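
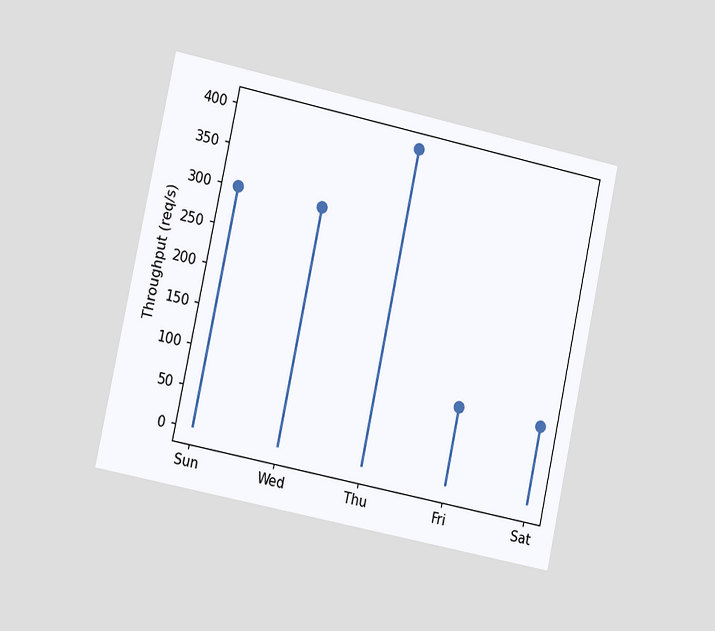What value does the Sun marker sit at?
The chart is tilted about 12° clockwise and viewed slightly from the left. The Sun marker sits at 300req/s.

300req/s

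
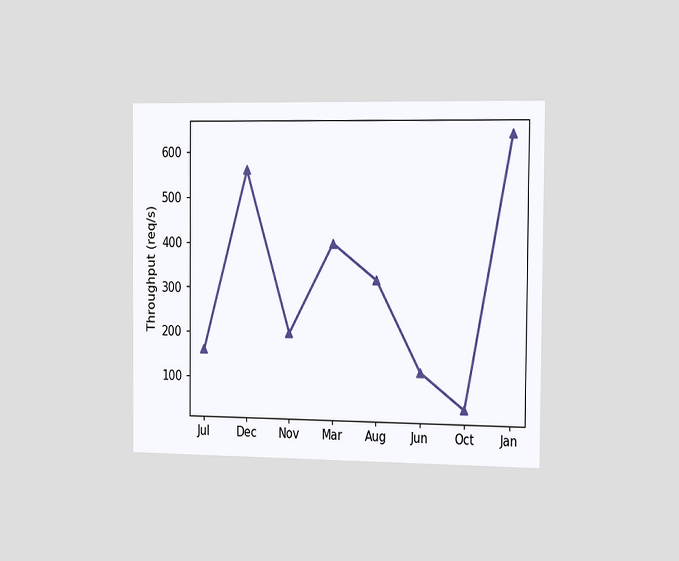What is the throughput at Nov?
200req/s

The chart is viewed slightly from the right. At Nov, the line is at 200req/s.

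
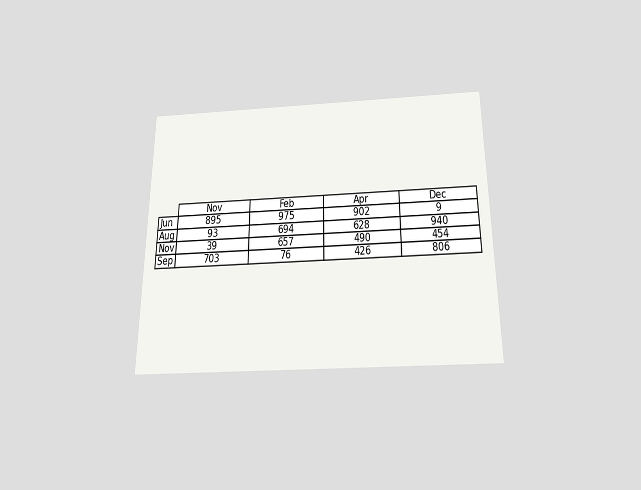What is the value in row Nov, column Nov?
39

The chart is viewed slightly from below. The (Nov, Nov) cell reads 39.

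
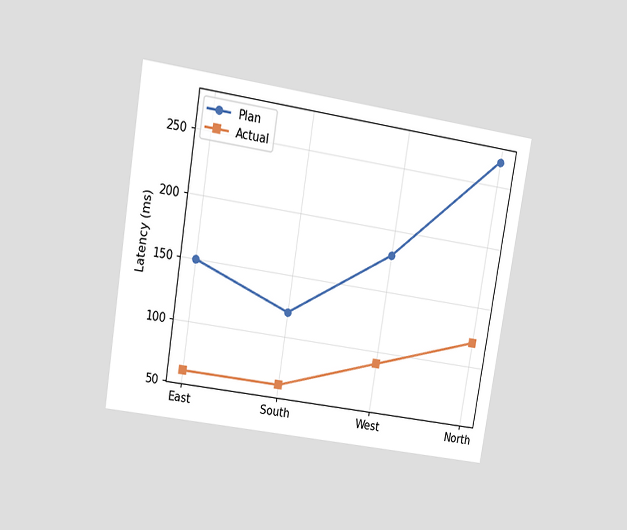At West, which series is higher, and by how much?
The chart is tilted about 9° clockwise and viewed at a slight angle. At West, Plan sits above the other line by 90ms.

Plan, by 90ms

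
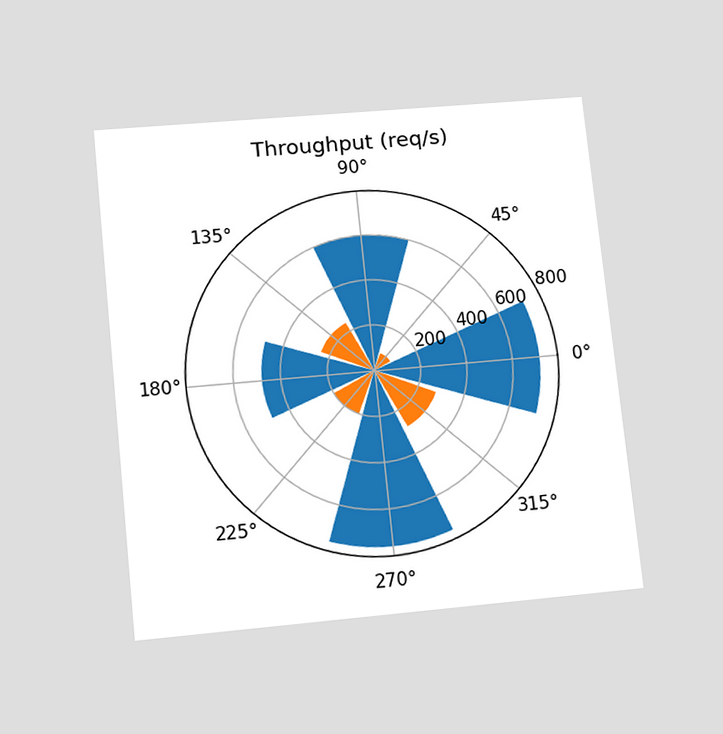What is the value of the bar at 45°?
80req/s

The chart is tilted about 6° counter-clockwise and viewed slightly from below. The bar at 45° reaches 80req/s on the radial axis.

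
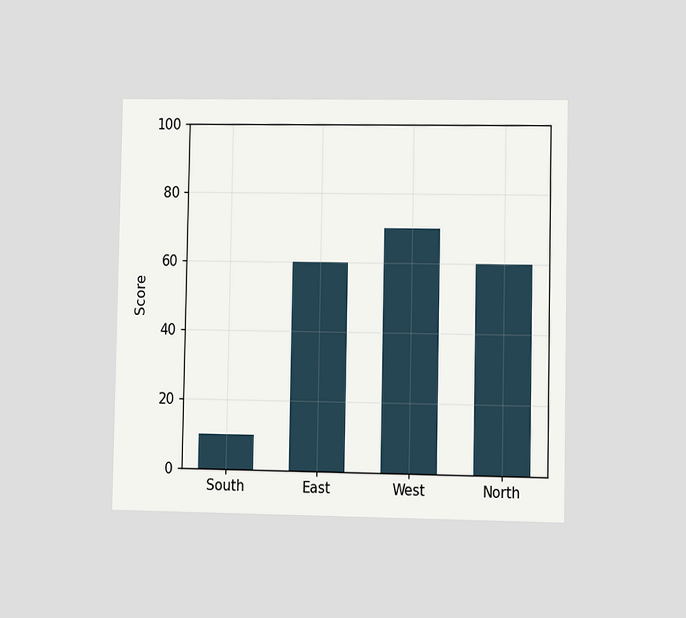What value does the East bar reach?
The chart is viewed at a slight angle. Reading along the chart's y-axis, the East bar reaches 60.

60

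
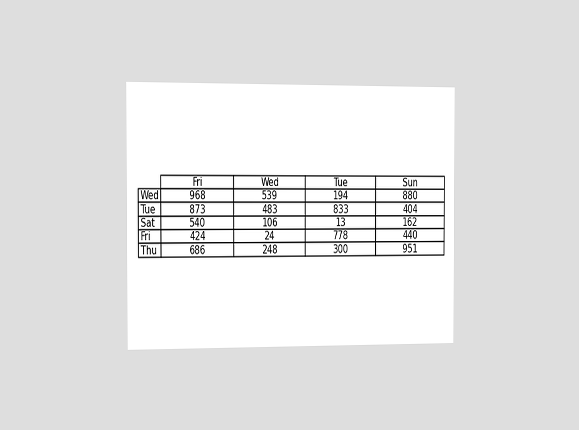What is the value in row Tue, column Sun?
404

The chart is viewed slightly from the left. The (Tue, Sun) cell reads 404.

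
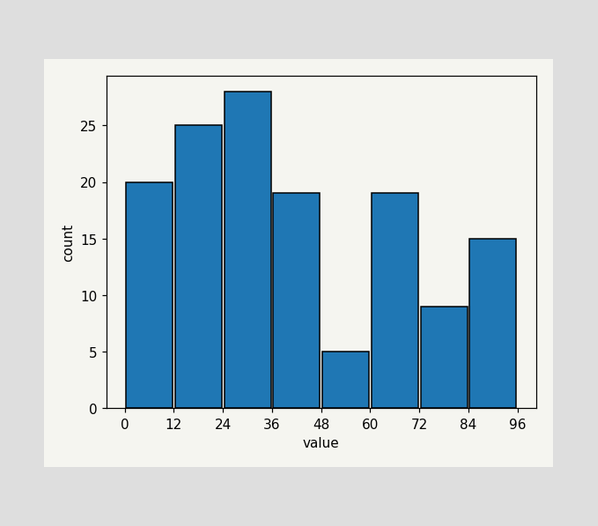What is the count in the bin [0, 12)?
The [0, 12) bin has height 20.

20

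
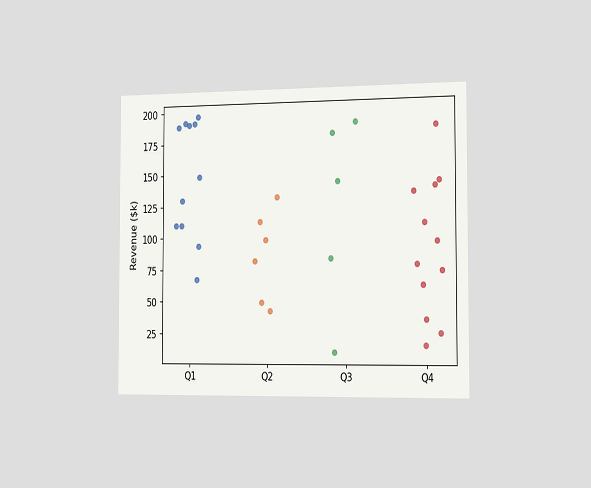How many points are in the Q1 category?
11

The chart is viewed slightly from the right. Counting the markers in the Q1 column gives 11.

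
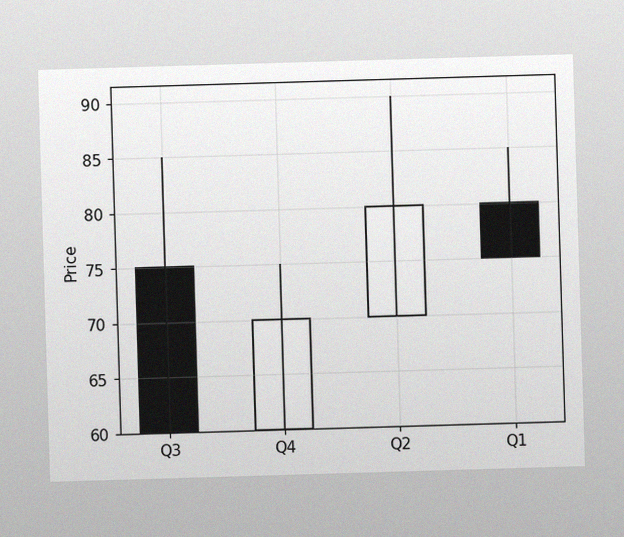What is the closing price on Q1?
75

The image has some photo noise and uneven lighting. The Q1 candle closes at 75.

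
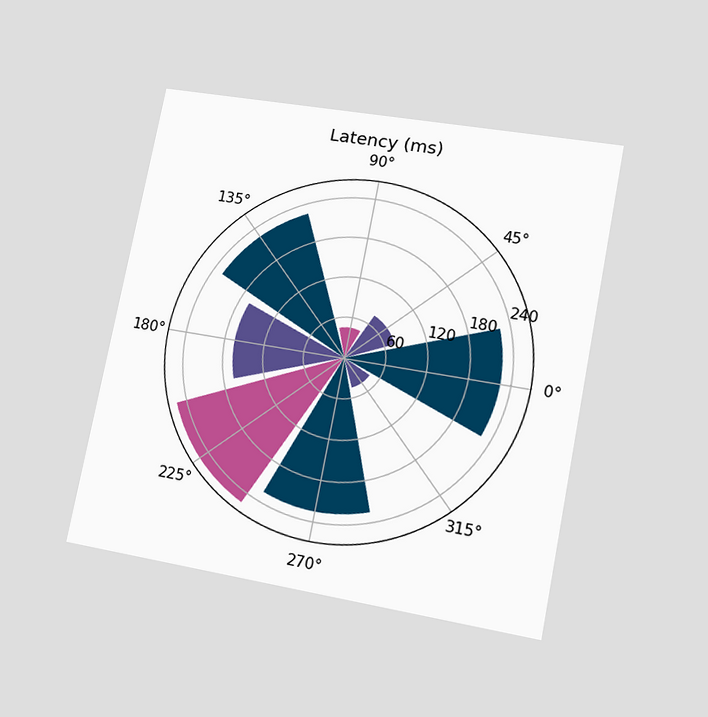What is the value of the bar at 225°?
255ms

The chart is tilted about 11° clockwise and viewed at a slight angle. The bar at 225° reaches 255ms on the radial axis.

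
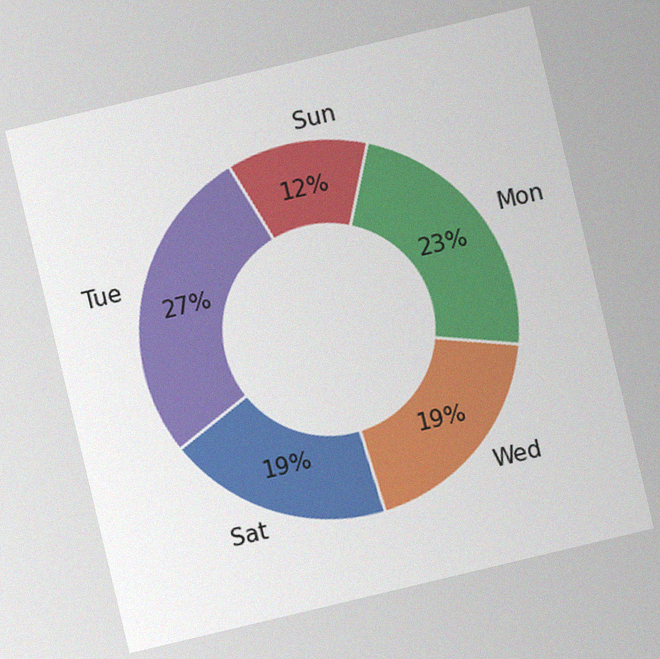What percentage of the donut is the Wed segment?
The chart is tilted about 13° counter-clockwise, with some photo noise. The Wed segment takes up 19% of the ring.

19%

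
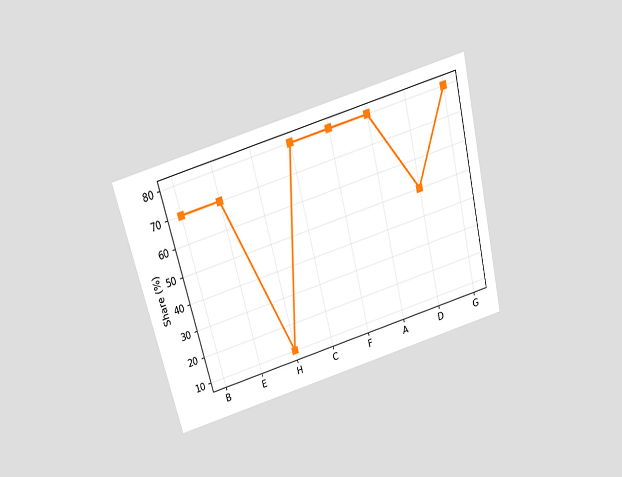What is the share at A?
80%

The chart is tilted about 14° counter-clockwise and viewed slightly from above. At A, the line is at 80%.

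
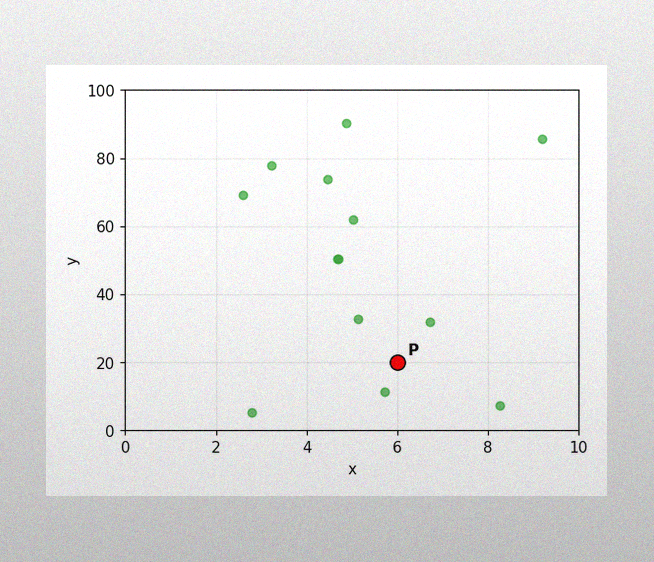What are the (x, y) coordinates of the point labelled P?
The image has some photo noise and uneven lighting. Following the gridlines from P to each axis, P sits at (6, 20).

(6, 20)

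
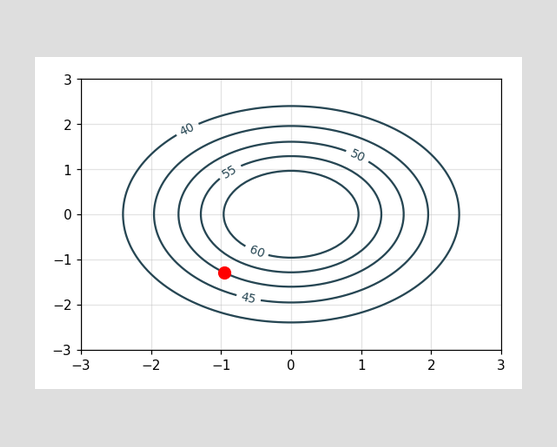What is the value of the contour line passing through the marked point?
50

The marked point sits on the contour labelled 50.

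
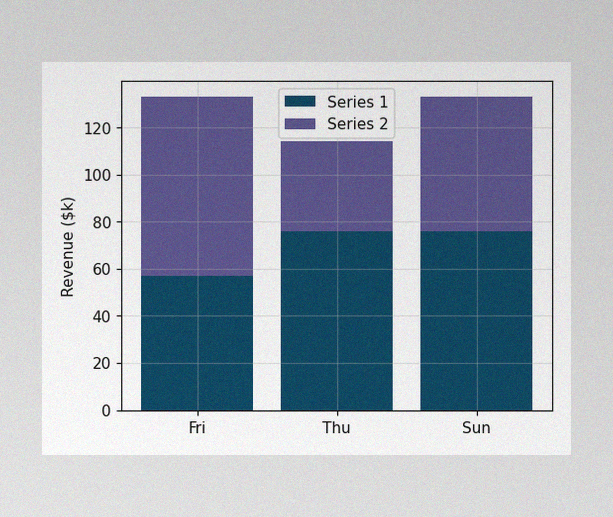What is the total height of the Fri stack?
The image has some photo noise and uneven lighting. The Fri stack's top reaches $133k on the y-axis.

$133k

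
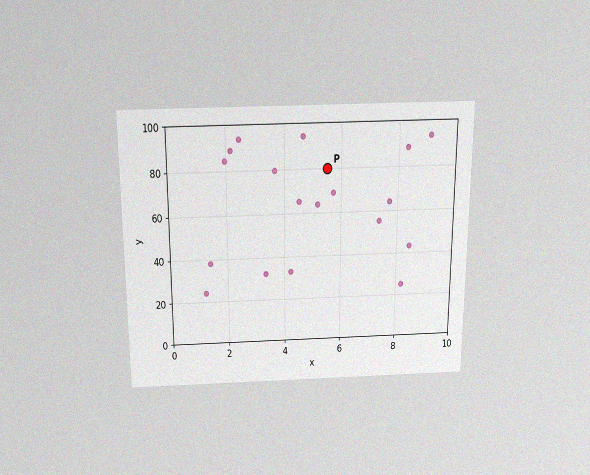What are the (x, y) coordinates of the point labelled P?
The chart is viewed slightly from above, with some photo noise. Following the gridlines from P to each axis, P sits at (5.5, 80).

(5.5, 80)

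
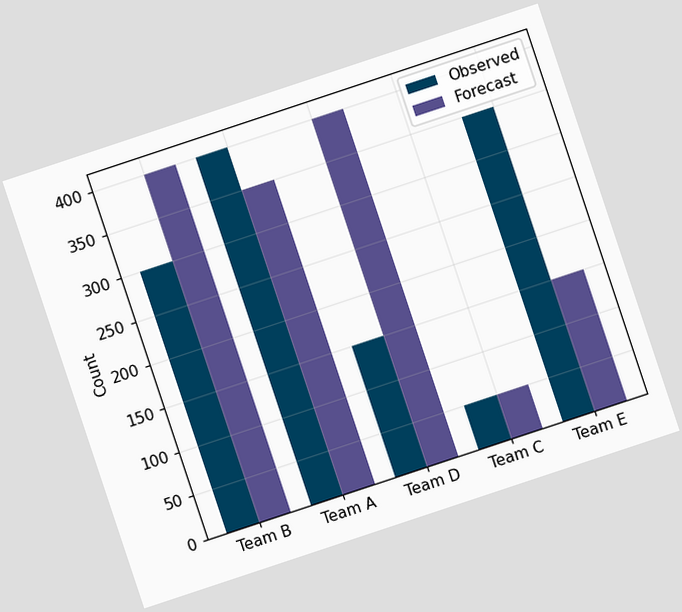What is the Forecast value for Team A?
350

The chart is tilted about 18° counter-clockwise. The Forecast bar at Team A reaches 350 on the y-axis.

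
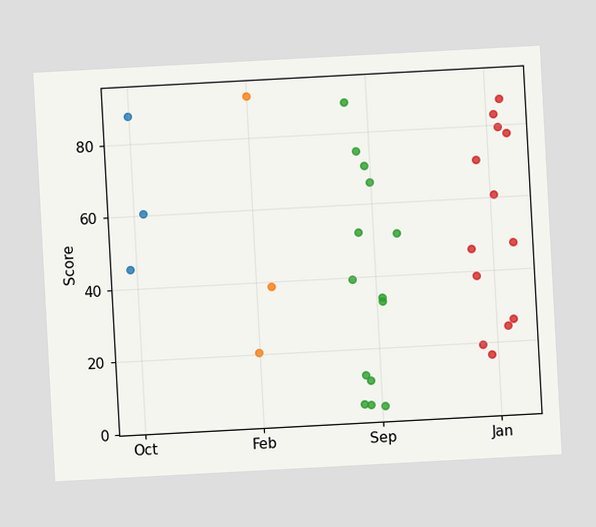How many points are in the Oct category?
3

The chart is tilted about 3° counter-clockwise. Counting the markers in the Oct column gives 3.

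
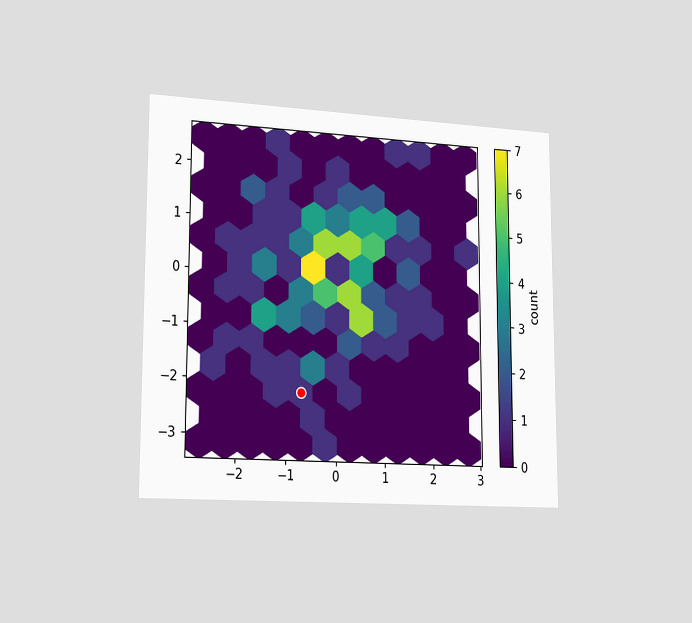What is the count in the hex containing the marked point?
The chart is viewed slightly from the left. The marked hex reads 1 on the colorbar.

1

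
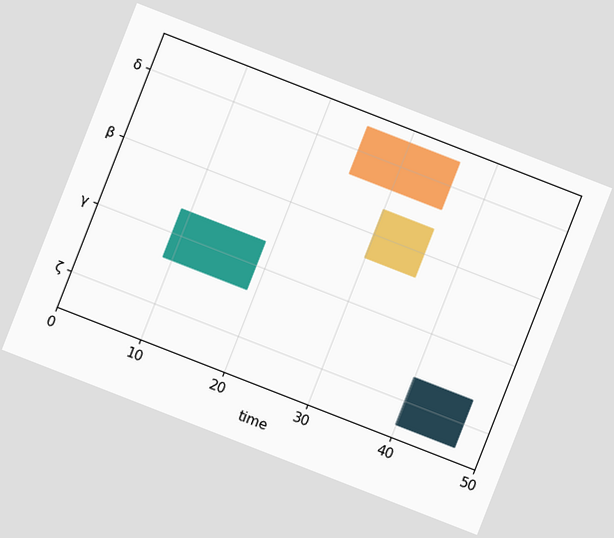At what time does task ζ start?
40

The chart is tilted about 21° clockwise. The ζ bar begins at t=40.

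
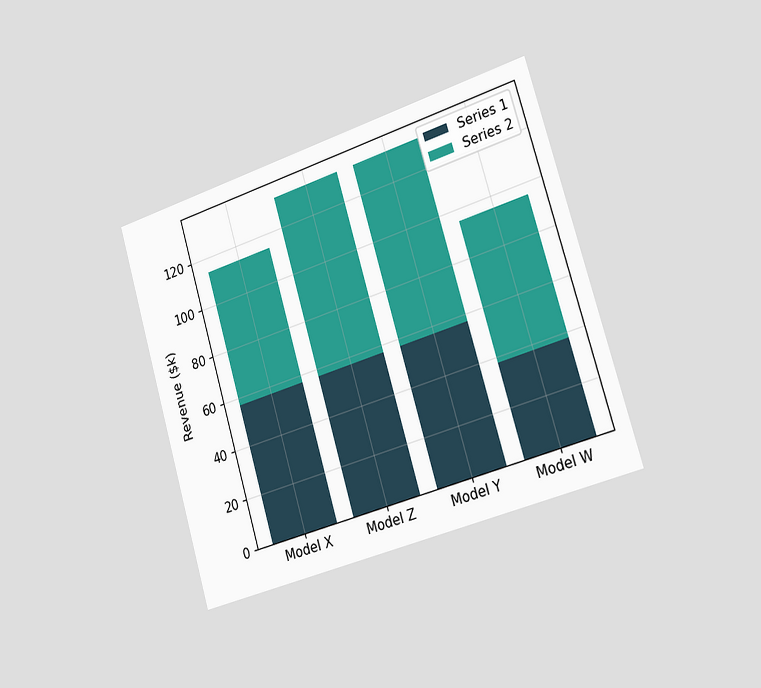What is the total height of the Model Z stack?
The chart is tilted about 16° counter-clockwise and viewed slightly from the right. The Model Z stack's top reaches $133k on the y-axis.

$133k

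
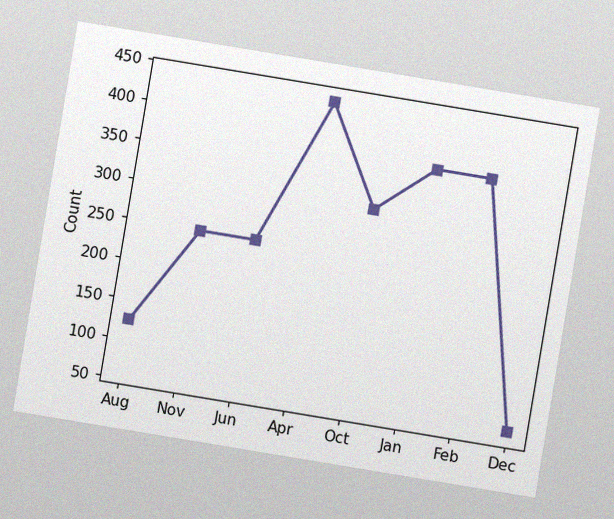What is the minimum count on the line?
62

The chart is tilted about 9° clockwise, with some photo noise. The lowest point is at Dec, and reading across to the y-axis gives 62.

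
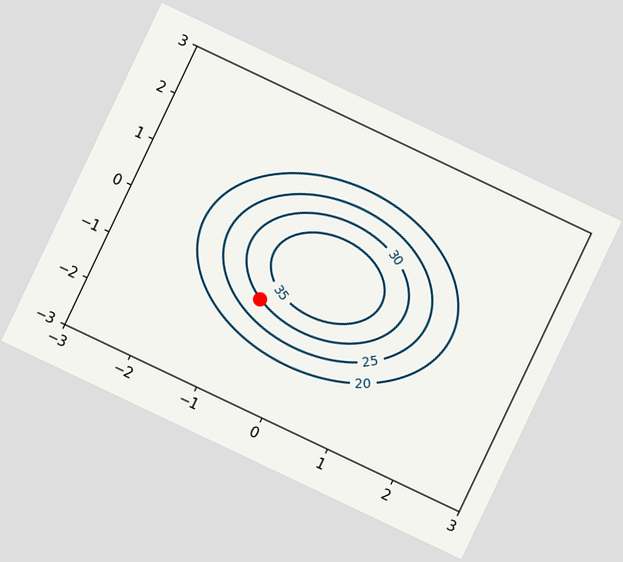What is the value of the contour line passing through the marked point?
The chart is tilted about 25° clockwise. The marked point sits on the contour labelled 30.

30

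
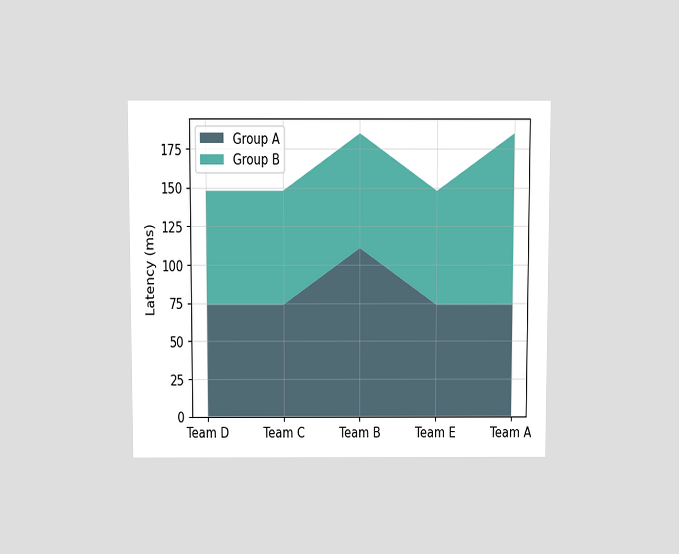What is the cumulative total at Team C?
The chart is viewed slightly from above. The stacked total at Team C reaches 148ms.

148ms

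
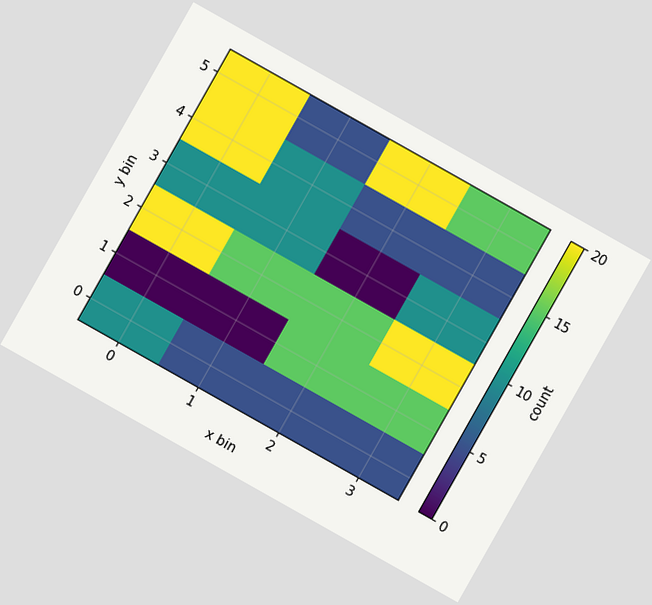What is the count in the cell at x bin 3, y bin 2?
20

The chart is tilted about 29° clockwise. Matching the cell (3, 2) against the colorbar gives 20.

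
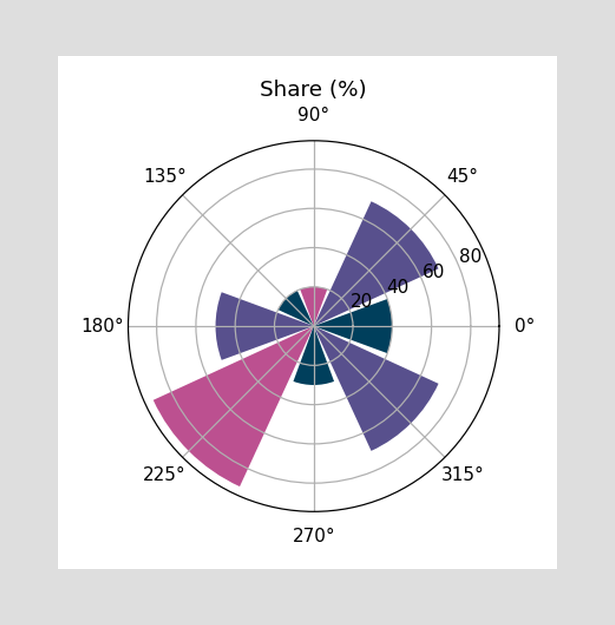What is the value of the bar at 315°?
The bar at 315° reaches 70% on the radial axis.

70%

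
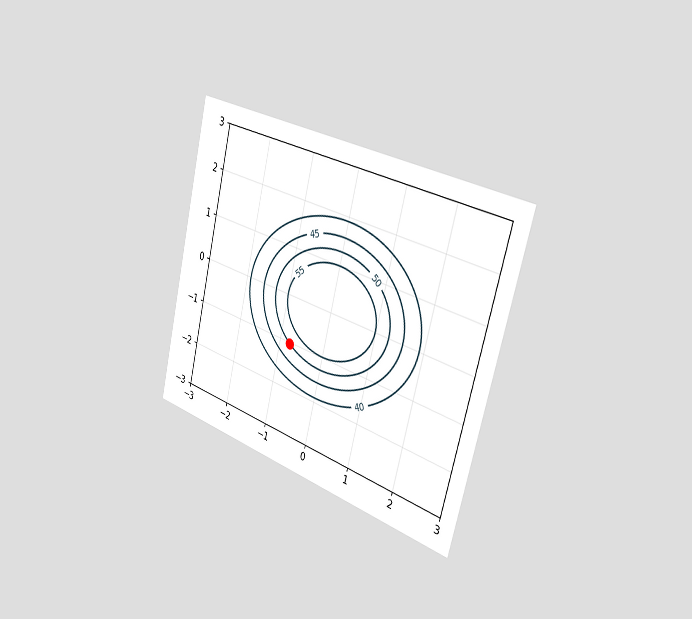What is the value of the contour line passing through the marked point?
The chart is tilted about 14° clockwise and viewed slightly from the right. The marked point sits on the contour labelled 50.

50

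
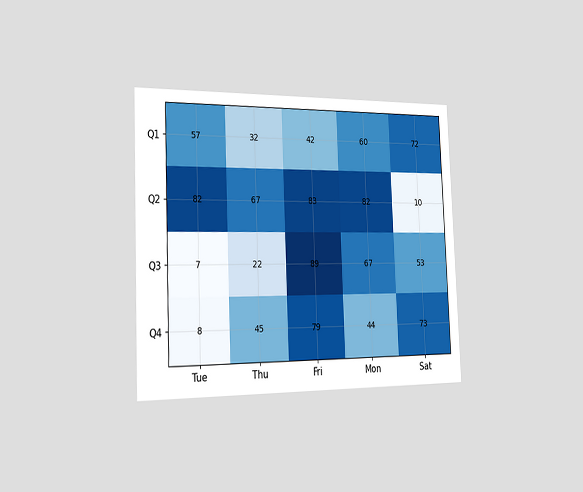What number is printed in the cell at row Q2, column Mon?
82

The chart is tilted about 2° counter-clockwise and viewed slightly from the left. The (Q2, Mon) cell reads 82.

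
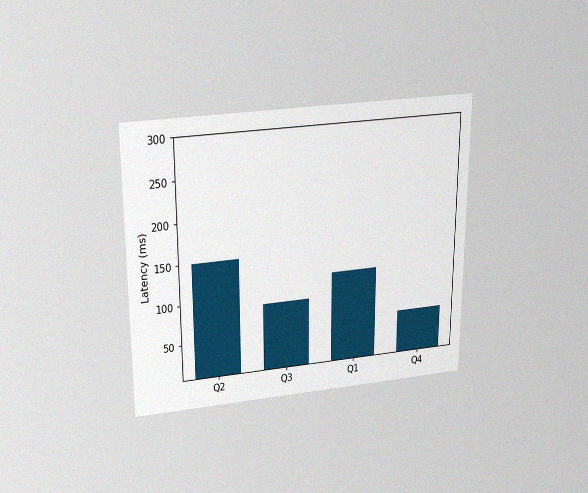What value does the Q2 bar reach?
150ms

The chart is viewed slightly from above, with some photo noise. Reading along the chart's y-axis, the Q2 bar reaches 150ms.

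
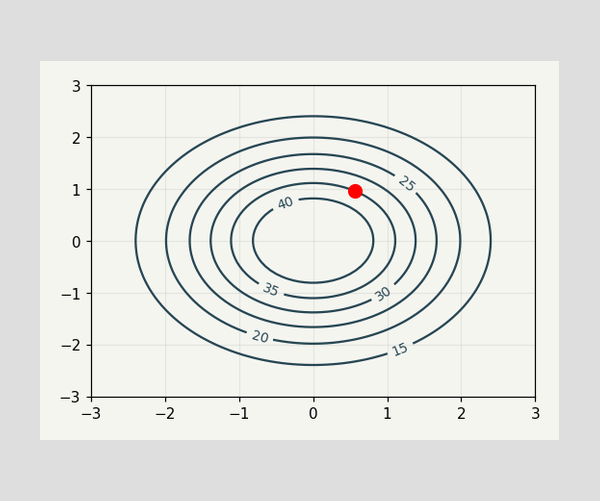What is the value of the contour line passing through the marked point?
The marked point sits on the contour labelled 35.

35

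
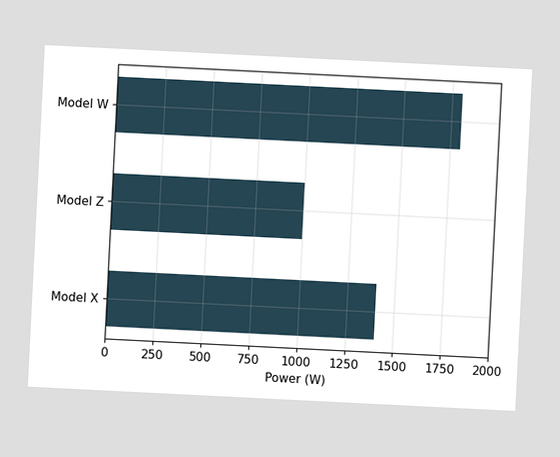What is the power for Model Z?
1000W

The chart is tilted about 3° clockwise. Reading along the chart's x-axis, the Model Z bar reaches 1000W.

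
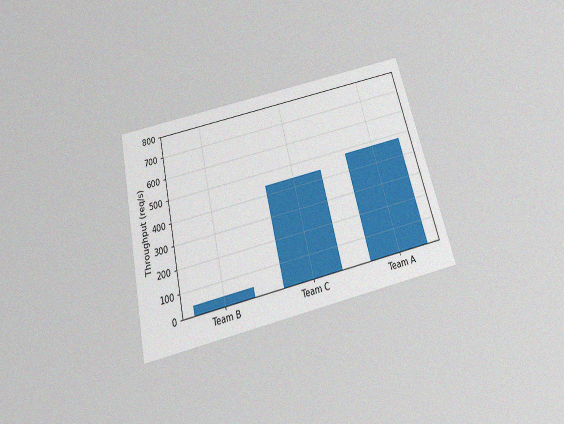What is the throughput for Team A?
The chart is tilted about 13° counter-clockwise and viewed slightly from below, with some photo noise. Reading along the chart's y-axis, the Team A bar reaches 480req/s.

480req/s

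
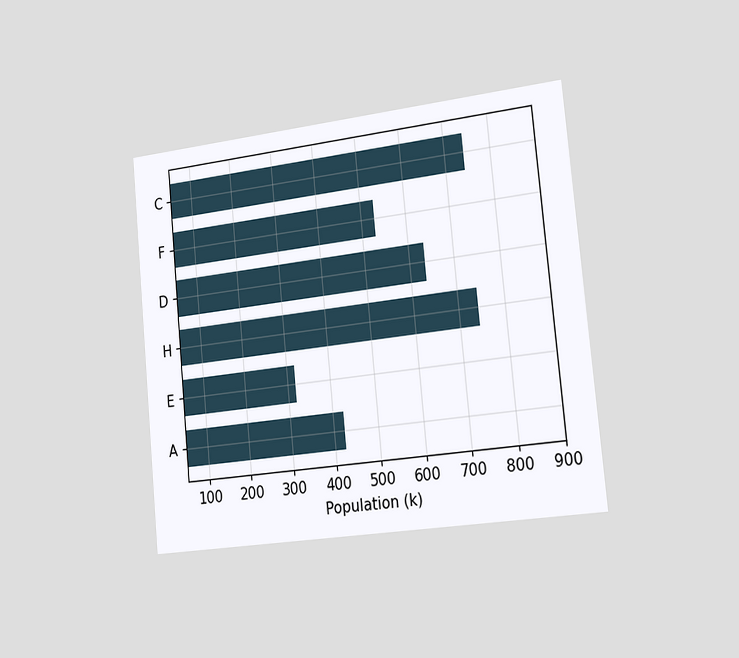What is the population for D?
636k

The chart is tilted about 6° counter-clockwise and viewed slightly from the right. Reading along the chart's x-axis, the D bar reaches 636k.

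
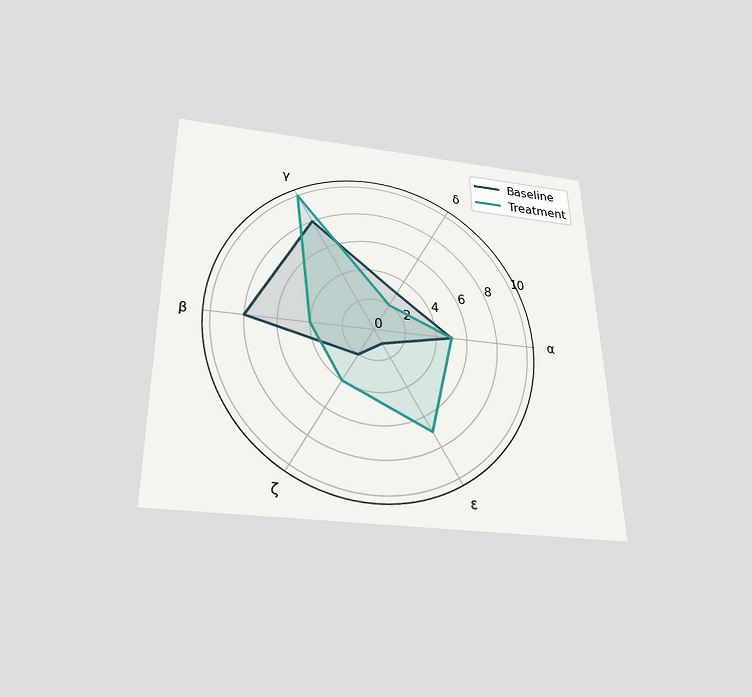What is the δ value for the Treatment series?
2

The chart is viewed slightly from below. On the δ axis, Treatment reaches 2.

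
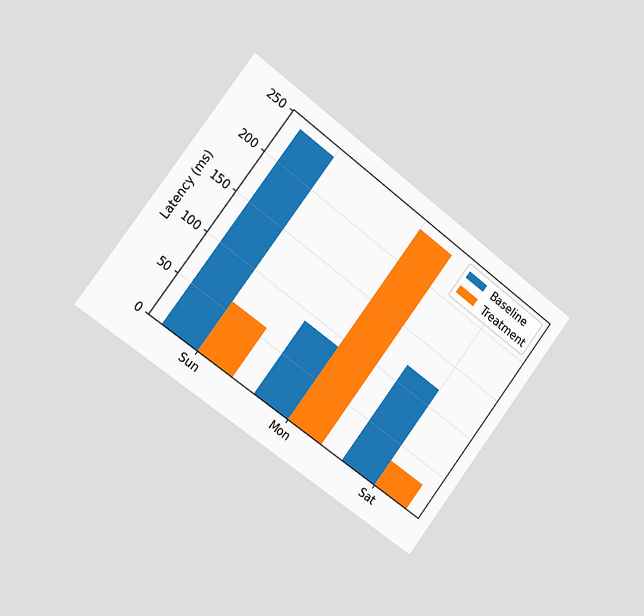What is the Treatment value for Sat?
30ms

The chart is tilted about 37° clockwise and viewed slightly from the left. The Treatment bar at Sat reaches 30ms on the y-axis.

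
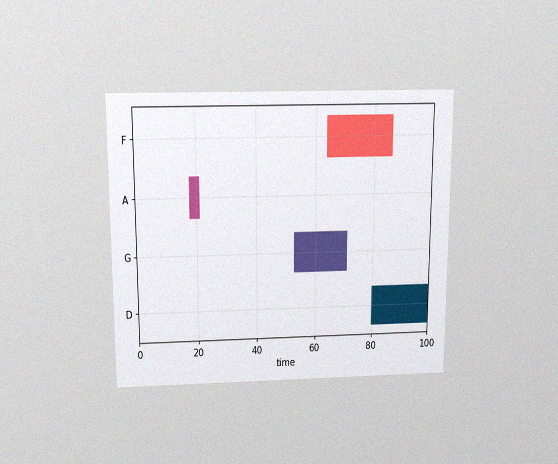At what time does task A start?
18

The chart is viewed slightly from above, with some photo noise. The A bar begins at t=18.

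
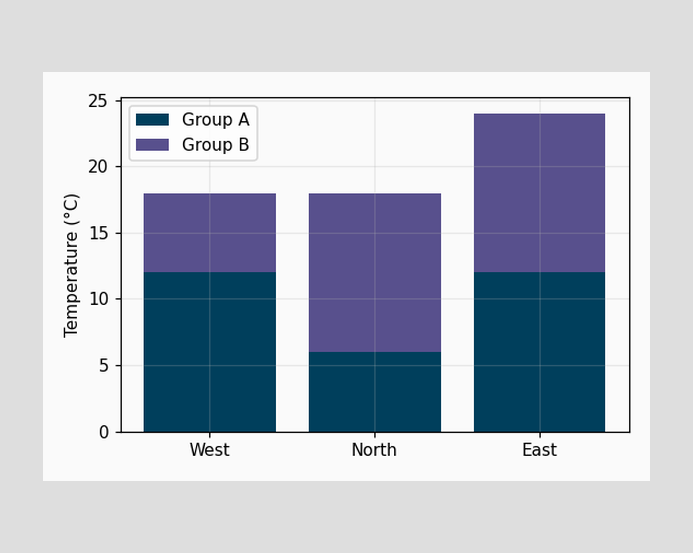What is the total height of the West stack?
The West stack's top reaches 18°C on the y-axis.

18°C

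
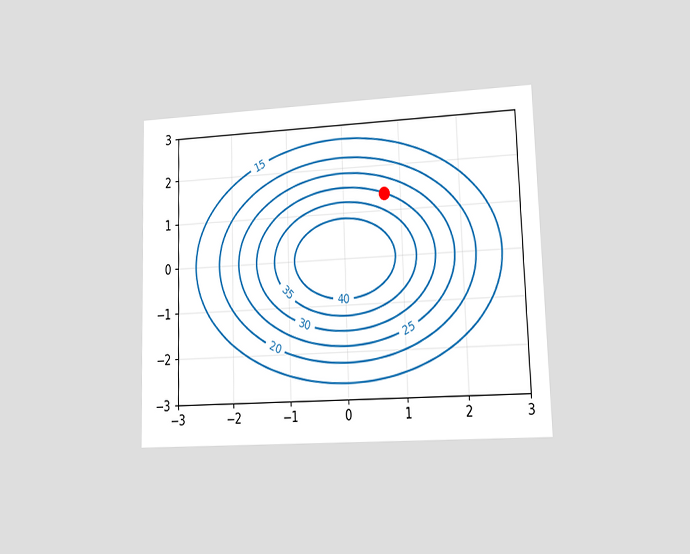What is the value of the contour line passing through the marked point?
30

The chart is viewed at a slight angle. The marked point sits on the contour labelled 30.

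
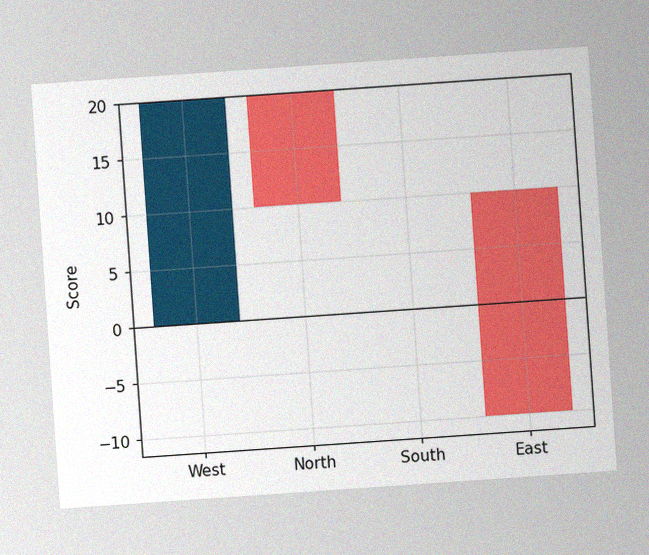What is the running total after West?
20

The chart is tilted about 4° counter-clockwise, with some photo noise. After West the running total reaches 20.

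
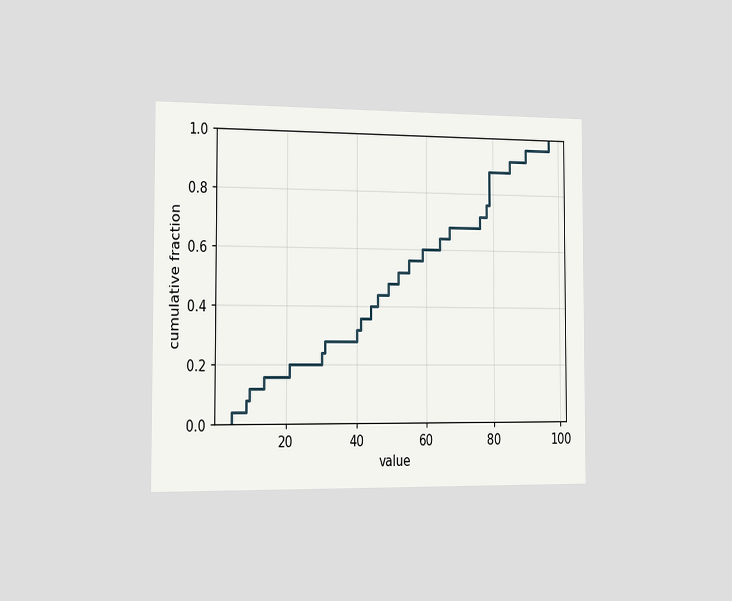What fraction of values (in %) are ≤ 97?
The chart is viewed slightly from the left. At x=97 the ECDF step is at 100%.

100%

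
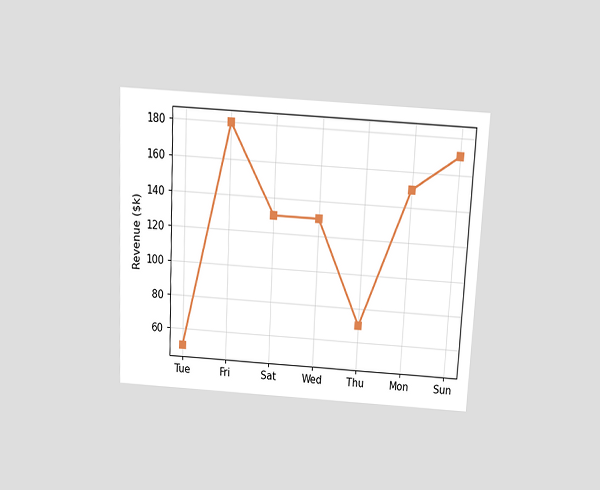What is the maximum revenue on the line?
The chart is tilted about 3° clockwise and viewed slightly from above. The highest point is at Fri, and reading across to the y-axis gives $180k.

$180k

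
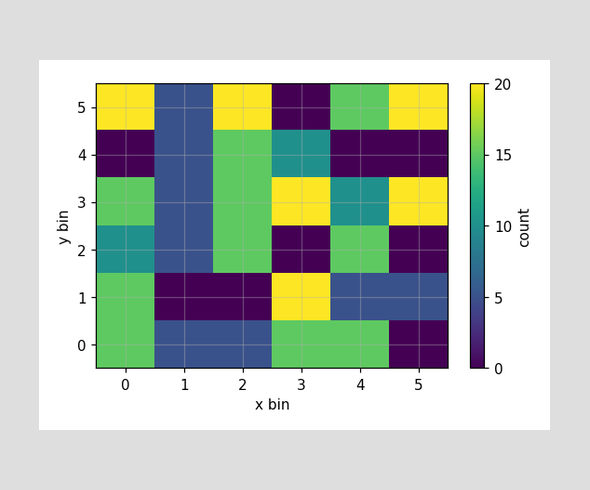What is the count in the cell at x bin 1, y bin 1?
Matching the cell (1, 1) against the colorbar gives 0.

0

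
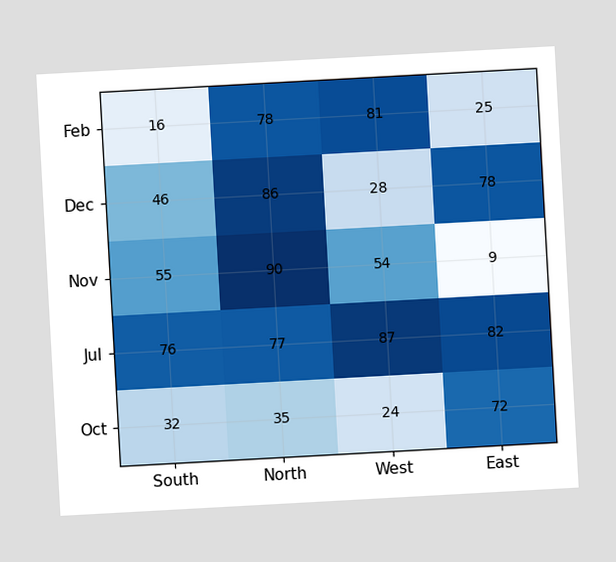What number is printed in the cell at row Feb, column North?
78

The chart is tilted about 3° counter-clockwise. The (Feb, North) cell reads 78.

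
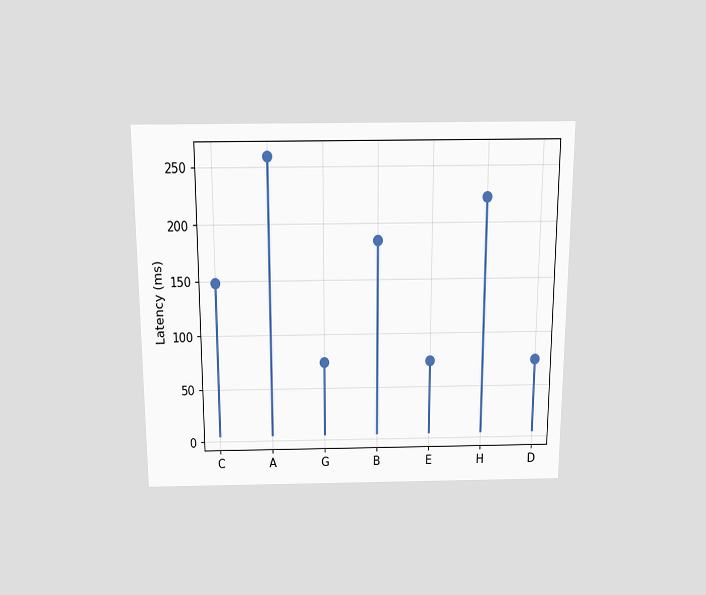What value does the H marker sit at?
The chart is viewed slightly from above. The H marker sits at 222ms.

222ms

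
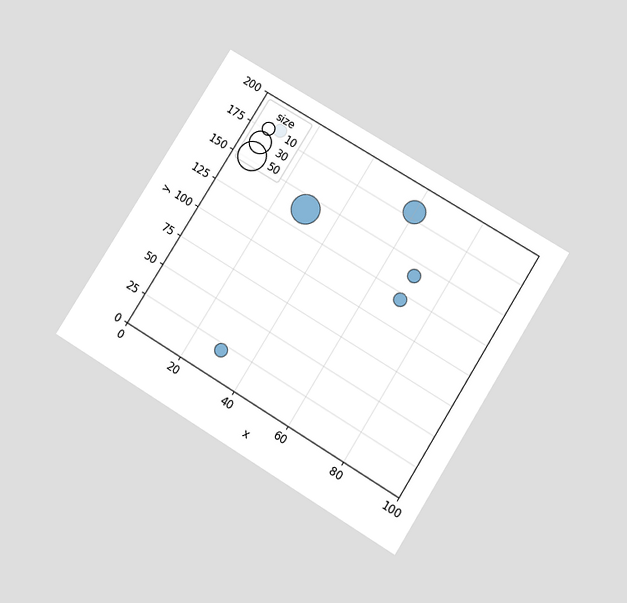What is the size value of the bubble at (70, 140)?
The chart is tilted about 32° clockwise and viewed slightly from below. Matching the bubble at (70, 140) against the size legend gives 10.

10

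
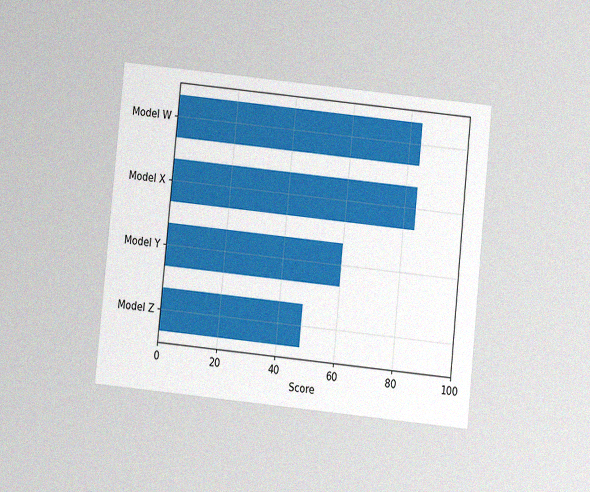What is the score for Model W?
The chart is tilted about 6° clockwise and viewed slightly from below, with some photo noise. Reading along the chart's x-axis, the Model W bar reaches 84.

84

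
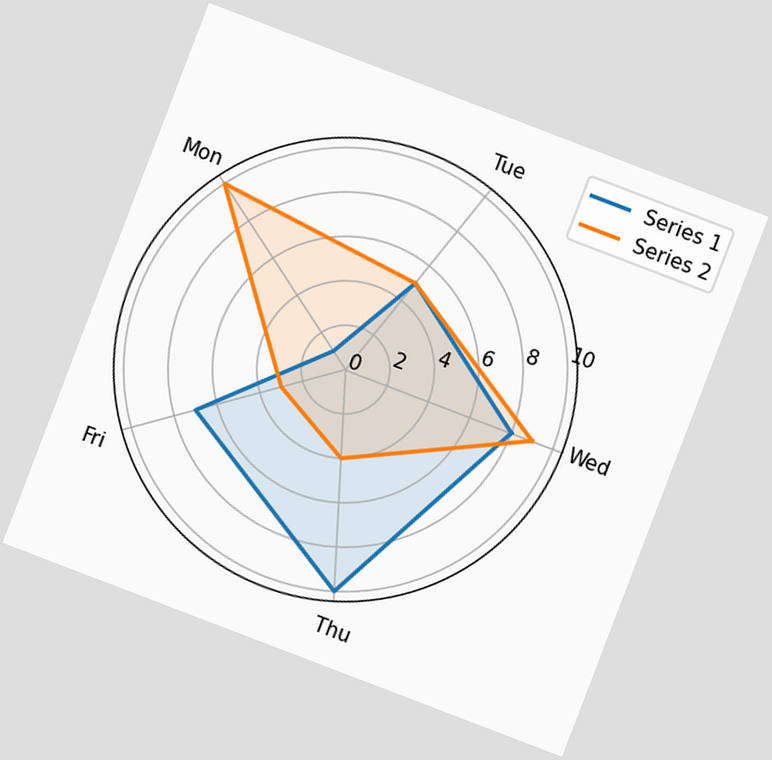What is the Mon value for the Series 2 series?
10

The chart is tilted about 21° clockwise. On the Mon axis, Series 2 reaches 10.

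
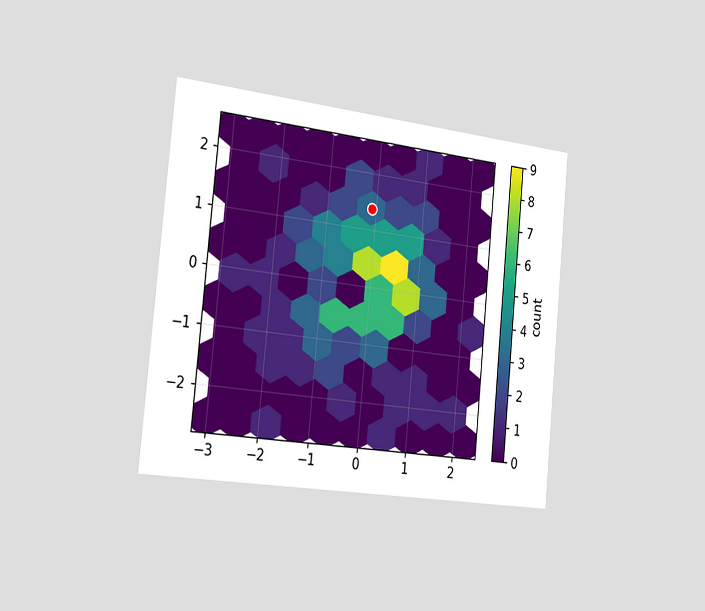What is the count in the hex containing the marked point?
The chart is tilted about 5° clockwise and viewed slightly from the left. The marked hex reads 3 on the colorbar.

3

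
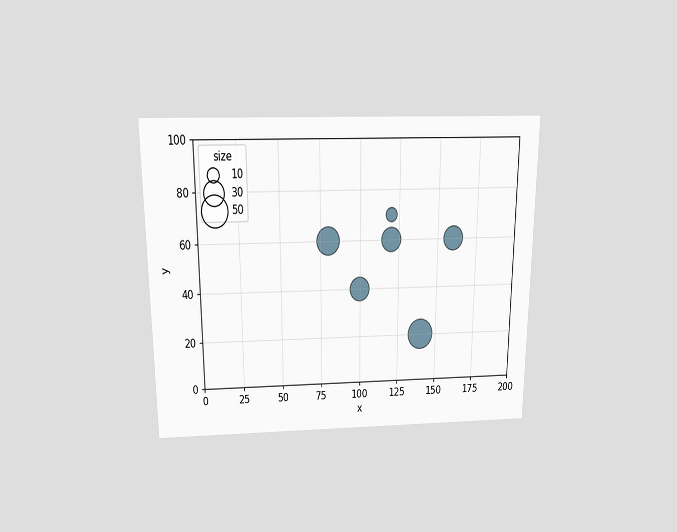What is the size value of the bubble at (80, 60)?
The chart is viewed slightly from above. Matching the bubble at (80, 60) against the size legend gives 40.

40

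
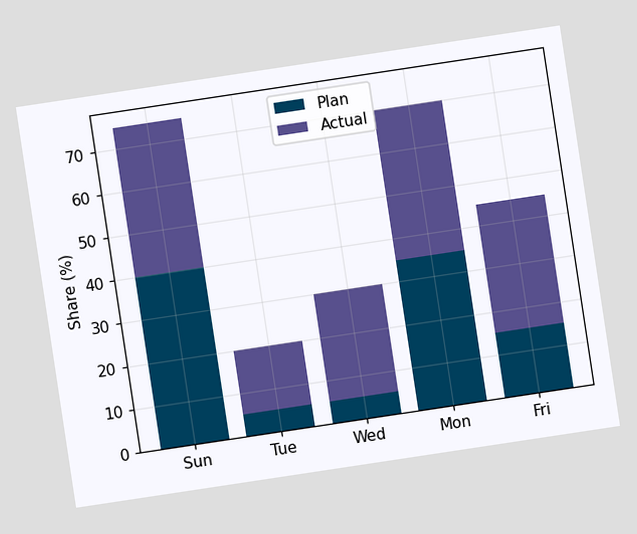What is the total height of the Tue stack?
20%

The chart is tilted about 9° counter-clockwise. The Tue stack's top reaches 20% on the y-axis.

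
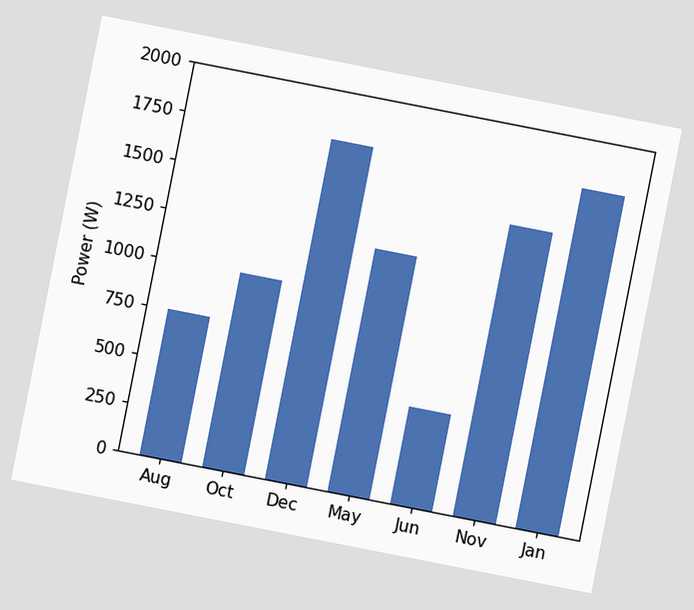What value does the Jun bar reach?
The chart is tilted about 11° clockwise. Reading along the chart's y-axis, the Jun bar reaches 500W.

500W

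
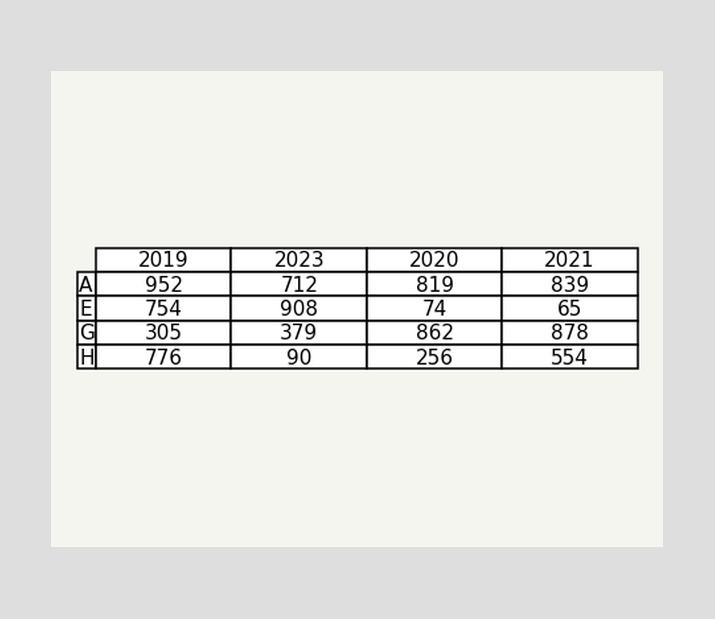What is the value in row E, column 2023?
The (E, 2023) cell reads 908.

908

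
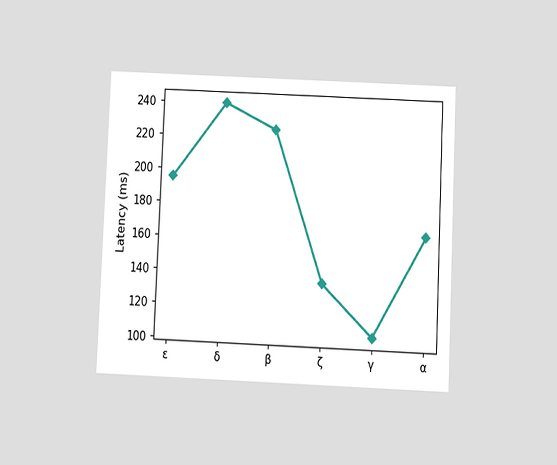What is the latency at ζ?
The chart is tilted about 3° clockwise and viewed slightly from below. At ζ, the line is at 135ms.

135ms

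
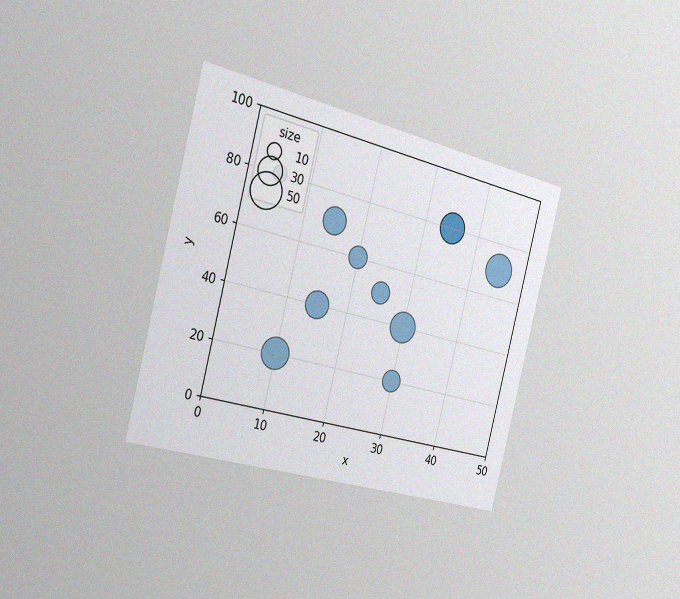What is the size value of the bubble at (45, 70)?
50

The chart is tilted about 14° clockwise and viewed slightly from the left, with some photo noise. Matching the bubble at (45, 70) against the size legend gives 50.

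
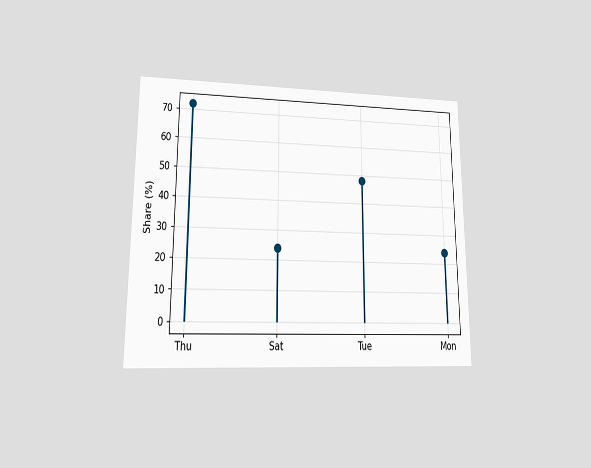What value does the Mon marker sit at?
The chart is viewed at a slight angle. The Mon marker sits at 24%.

24%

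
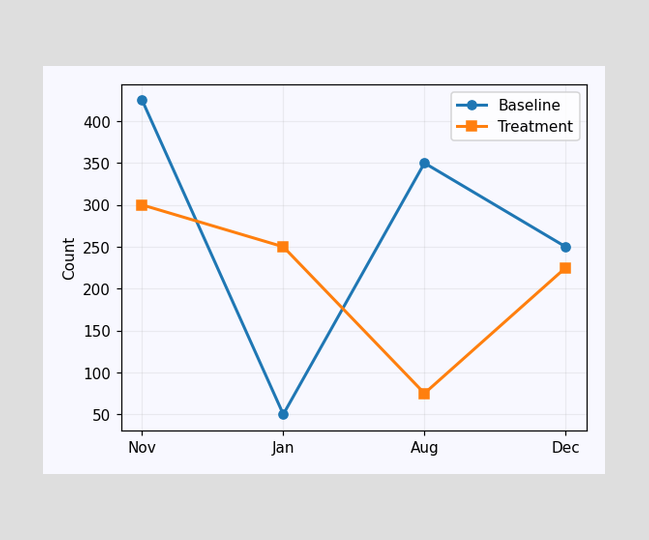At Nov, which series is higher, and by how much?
Baseline, by 125

At Nov, Baseline sits above the other line by 125.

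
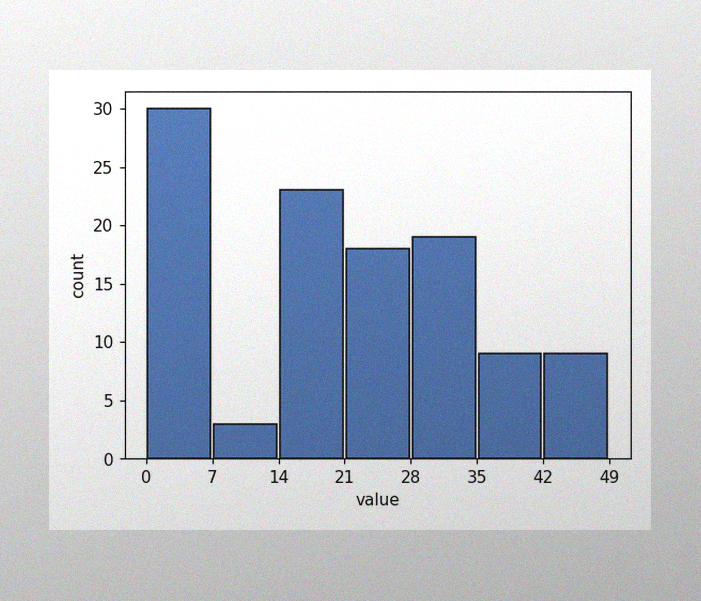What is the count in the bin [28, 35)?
The image has some photo noise and uneven lighting. The [28, 35) bin has height 19.

19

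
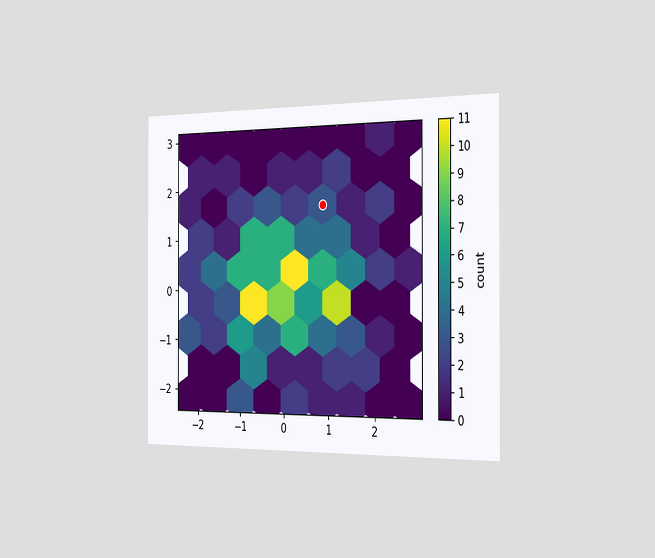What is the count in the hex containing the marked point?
The chart is viewed slightly from the right. The marked hex reads 3 on the colorbar.

3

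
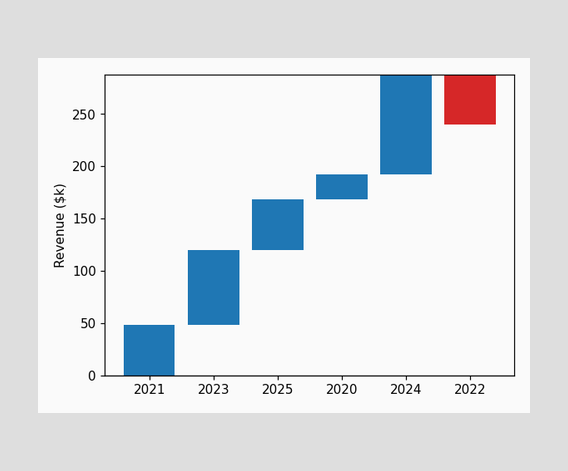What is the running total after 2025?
After 2025 the running total reaches $168k.

$168k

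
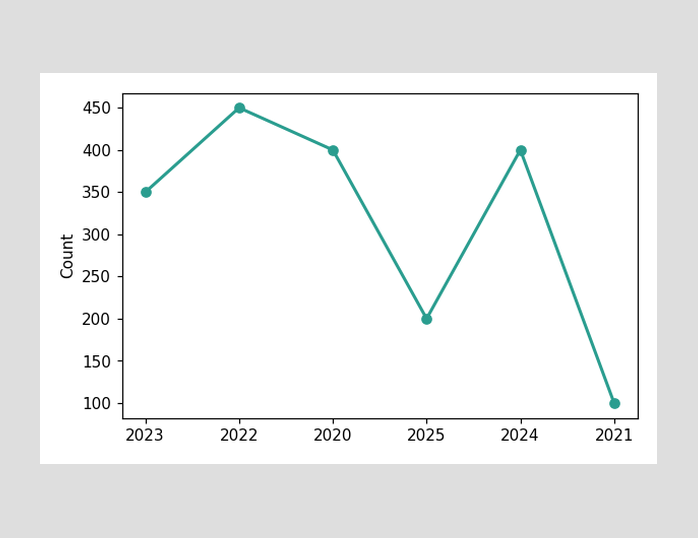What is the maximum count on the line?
The highest point is at 2022, and reading across to the y-axis gives 450.

450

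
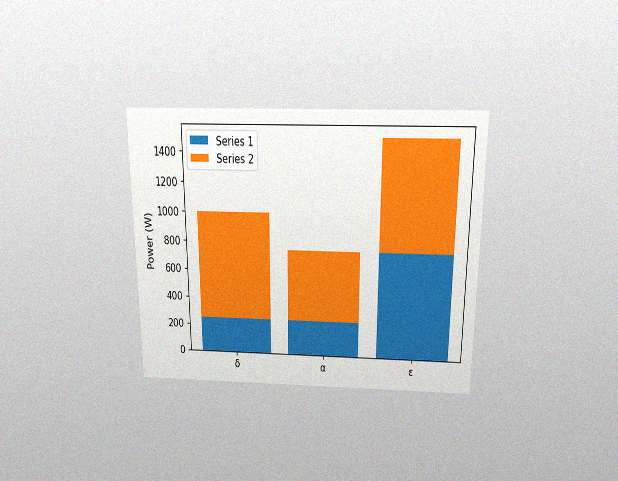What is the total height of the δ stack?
1000W

The chart is viewed slightly from above, with some photo noise. The δ stack's top reaches 1000W on the y-axis.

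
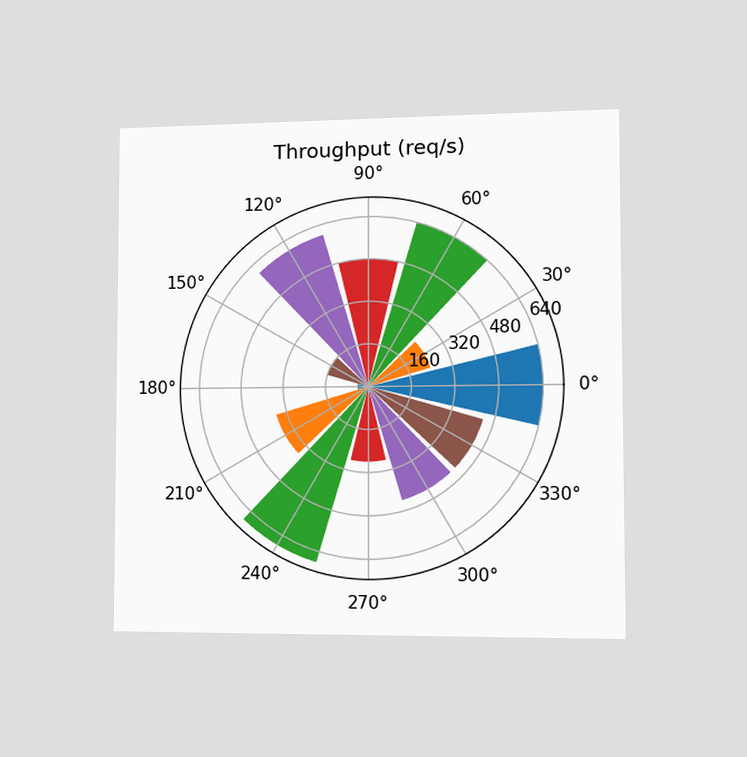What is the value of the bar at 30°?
240req/s

The chart is viewed slightly from the right. The bar at 30° reaches 240req/s on the radial axis.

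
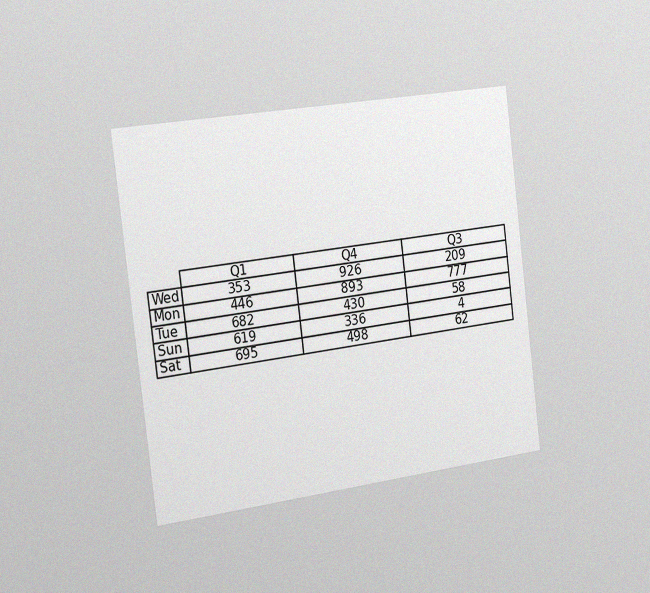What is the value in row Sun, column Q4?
The chart is tilted about 7° counter-clockwise and viewed slightly from the left, with some photo noise. The (Sun, Q4) cell reads 336.

336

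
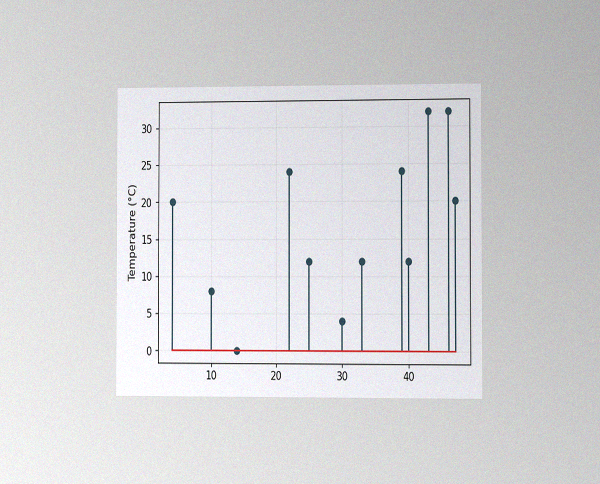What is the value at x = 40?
12°C

The chart is viewed slightly from the right, with some photo noise. The stem at x=40 reaches 12°C.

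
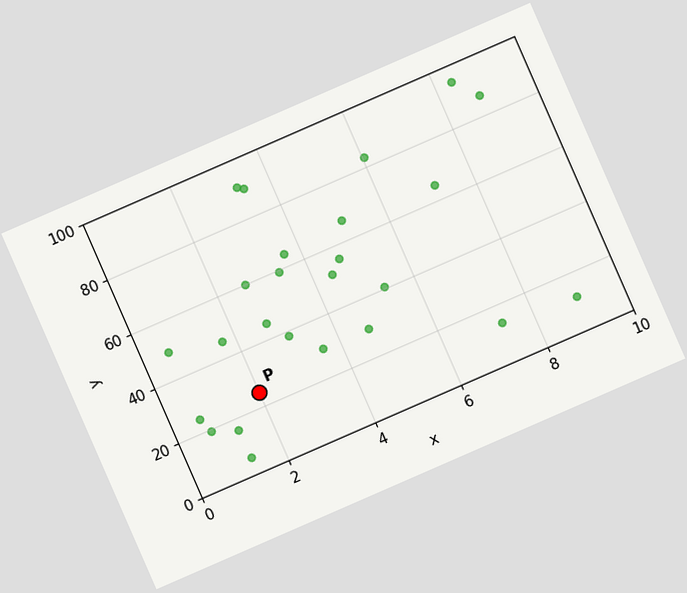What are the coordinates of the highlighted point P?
The chart is tilted about 24° counter-clockwise. Following the gridlines from P to each axis, P sits at (2, 25).

(2, 25)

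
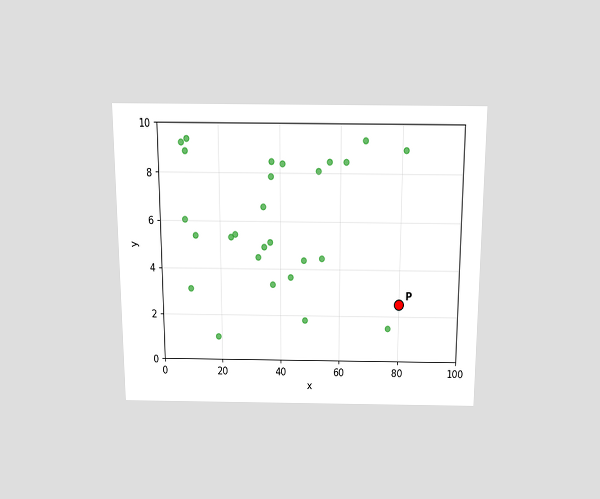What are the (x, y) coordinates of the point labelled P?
(80, 2.5)

The chart is viewed slightly from above. Following the gridlines from P to each axis, P sits at (80, 2.5).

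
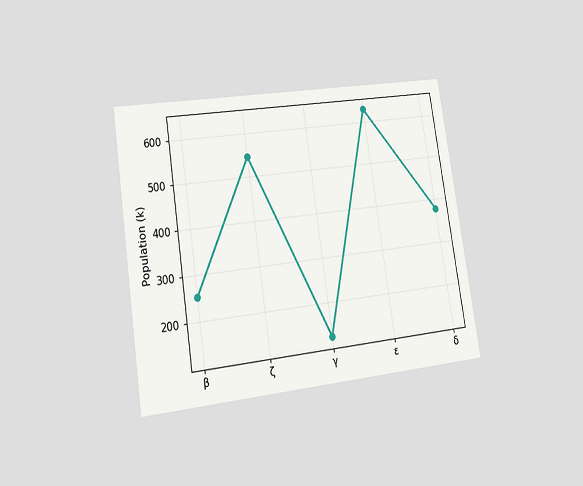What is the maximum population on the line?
630k

The chart is tilted about 9° counter-clockwise and viewed at a slight angle. The highest point is at ε, and reading across to the y-axis gives 630k.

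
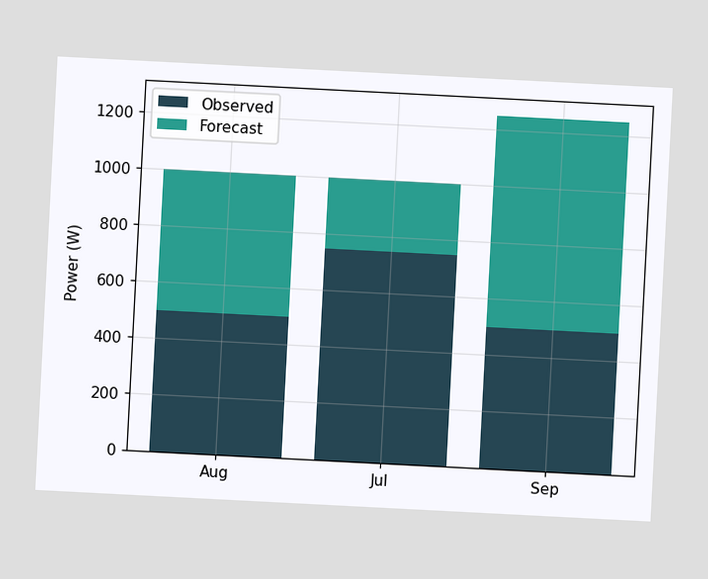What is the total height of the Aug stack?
1000W

The chart is tilted about 3° clockwise. The Aug stack's top reaches 1000W on the y-axis.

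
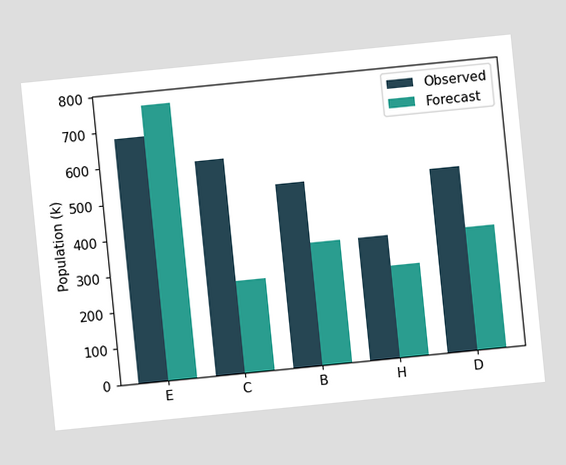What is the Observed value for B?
The chart is tilted about 6° counter-clockwise. The Observed bar at B reaches 510k on the y-axis.

510k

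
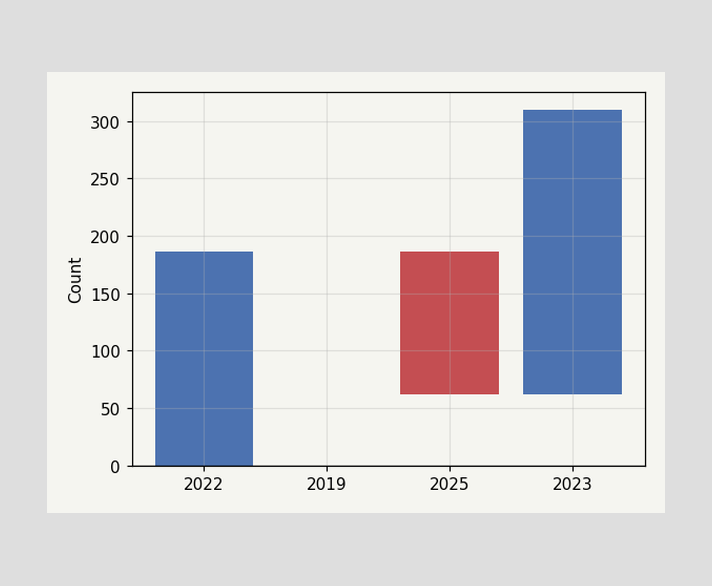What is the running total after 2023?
310

After 2023 the running total reaches 310.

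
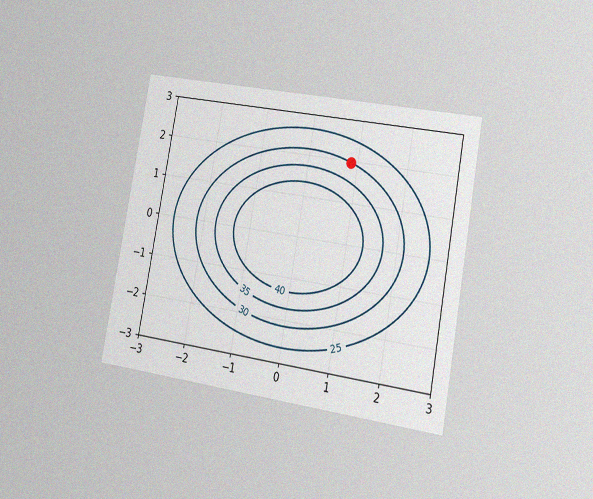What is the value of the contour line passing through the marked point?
The chart is tilted about 10° clockwise and viewed slightly from the right, with some photo noise. The marked point sits on the contour labelled 30.

30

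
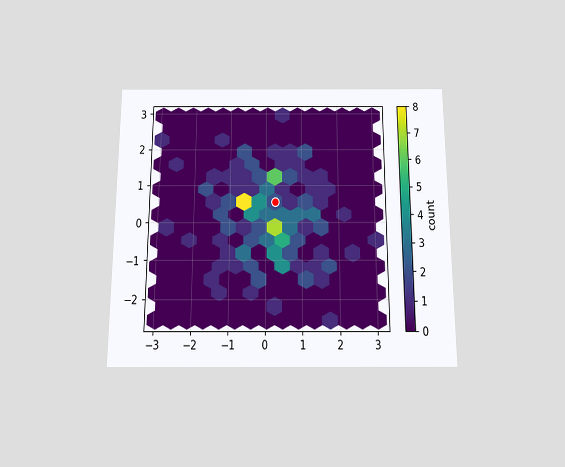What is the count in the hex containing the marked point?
The chart is viewed slightly from below. The marked hex reads 2 on the colorbar.

2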